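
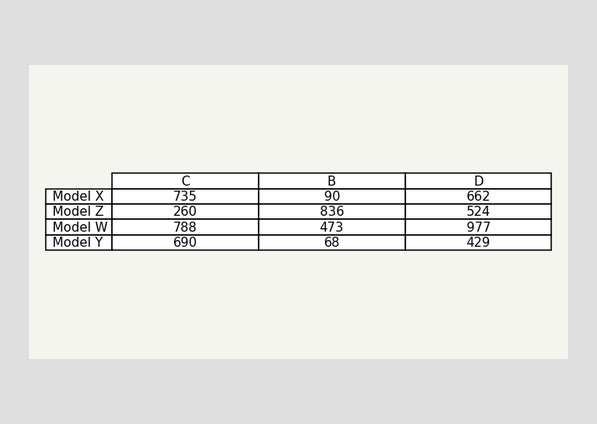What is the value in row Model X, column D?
662

The (Model X, D) cell reads 662.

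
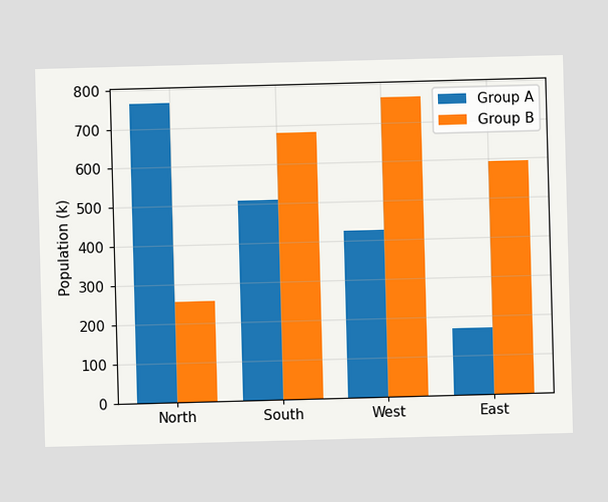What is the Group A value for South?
510k

The Group A bar at South reaches 510k on the y-axis.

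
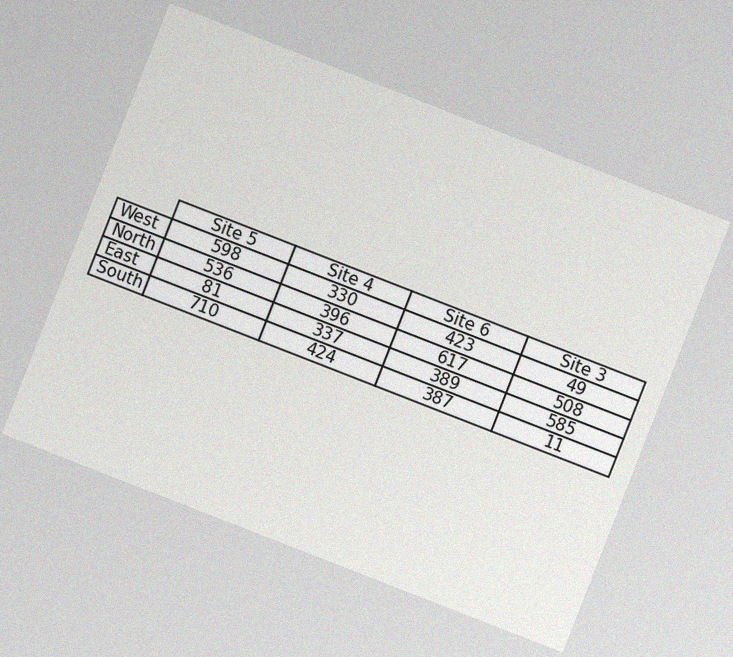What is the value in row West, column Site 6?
The chart is tilted about 21° clockwise, with some photo noise. The (West, Site 6) cell reads 423.

423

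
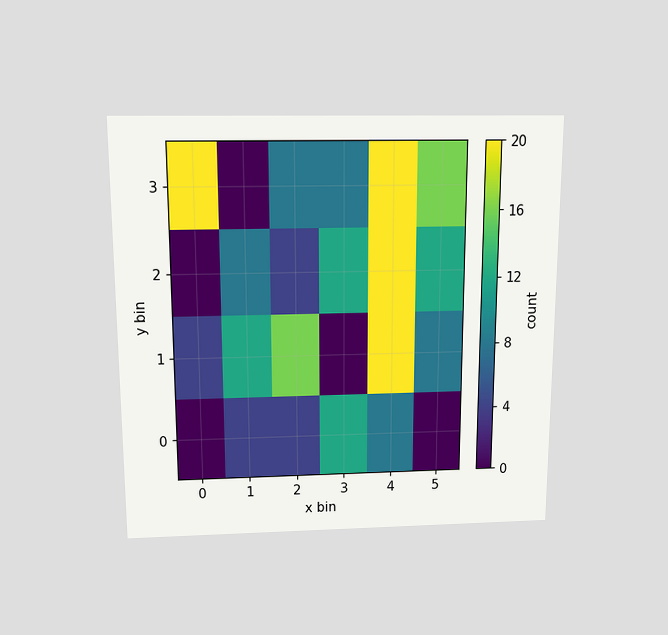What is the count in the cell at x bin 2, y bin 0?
The chart is viewed slightly from above. Matching the cell (2, 0) against the colorbar gives 4.

4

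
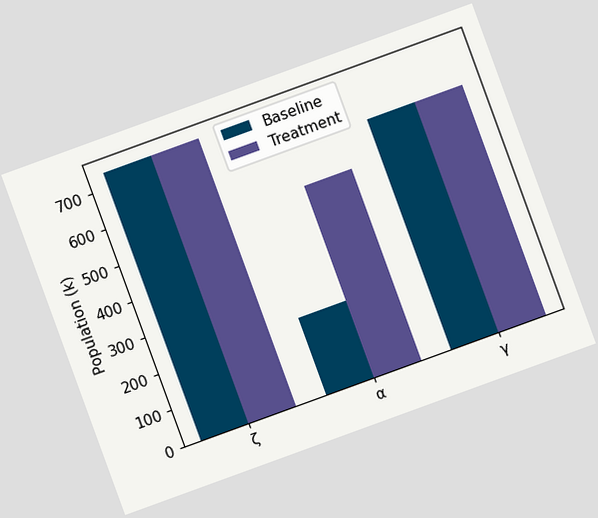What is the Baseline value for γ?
636k

The chart is tilted about 20° counter-clockwise. The Baseline bar at γ reaches 636k on the y-axis.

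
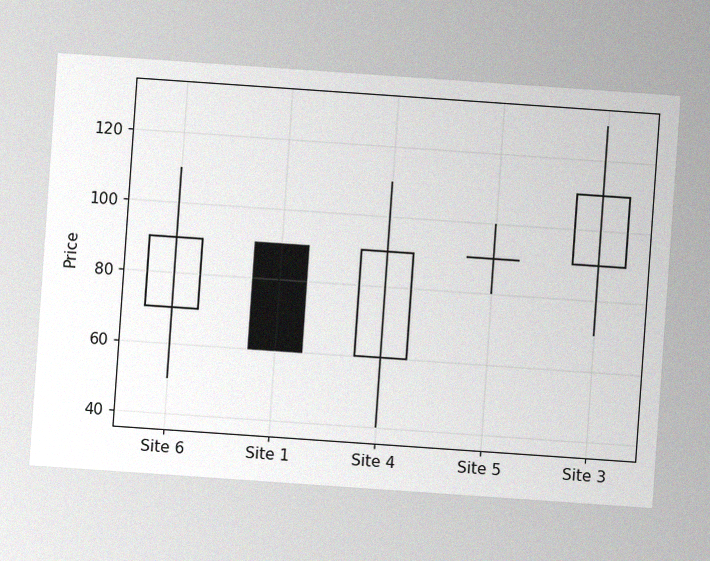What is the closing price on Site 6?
The chart is tilted about 4° clockwise, with some photo noise. The Site 6 candle closes at 90.

90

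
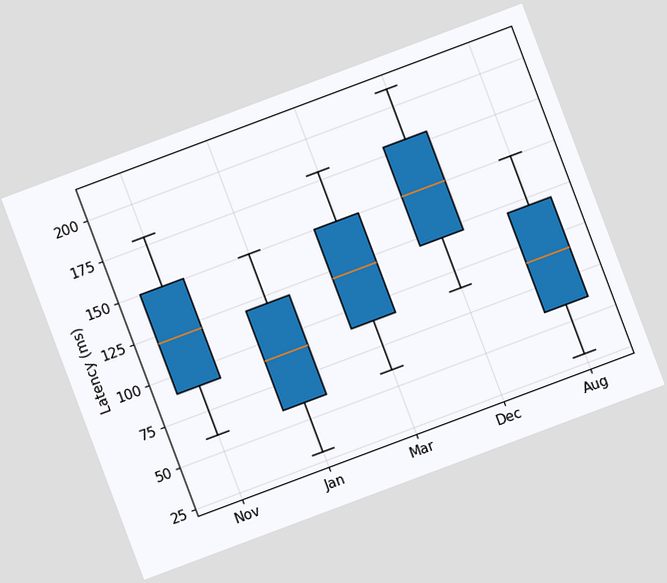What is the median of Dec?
150ms

The chart is tilted about 21° counter-clockwise. The median line in the Dec box sits at 150ms.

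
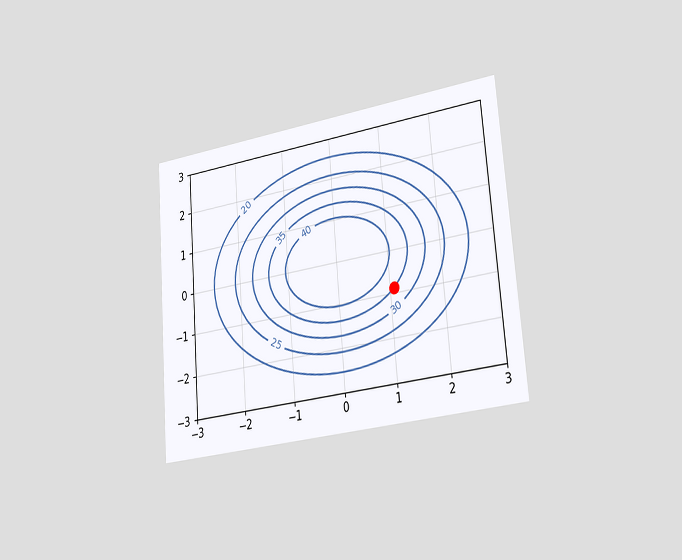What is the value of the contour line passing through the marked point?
35

The chart is tilted about 5° counter-clockwise and viewed slightly from the right. The marked point sits on the contour labelled 35.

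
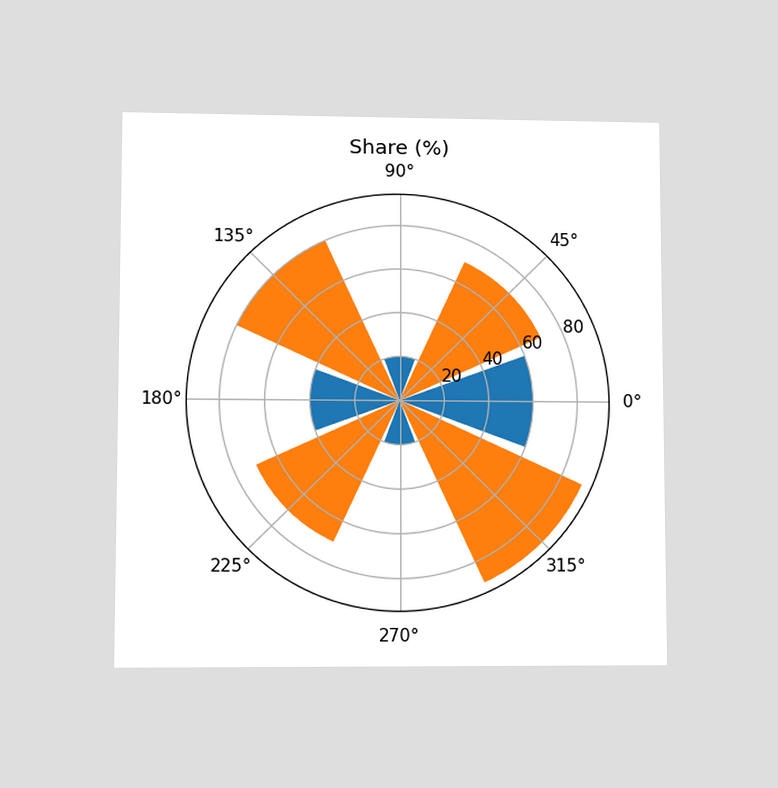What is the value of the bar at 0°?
The chart is viewed at a slight angle. The bar at 0° reaches 60% on the radial axis.

60%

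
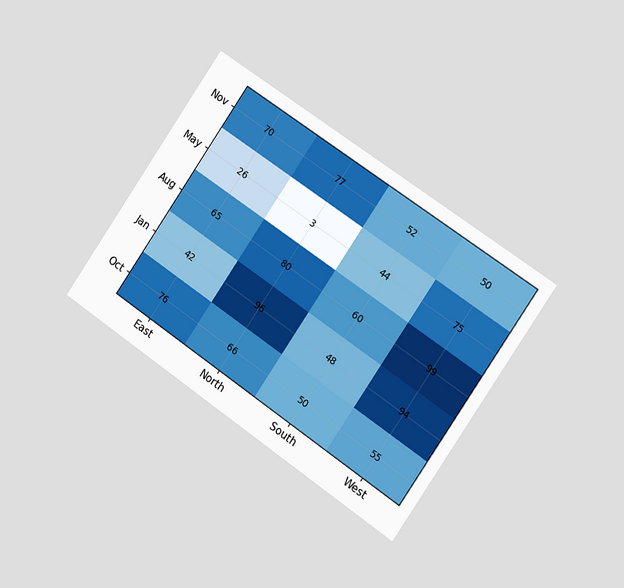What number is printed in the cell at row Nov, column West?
50

The chart is tilted about 35° clockwise and viewed slightly from the right. The (Nov, West) cell reads 50.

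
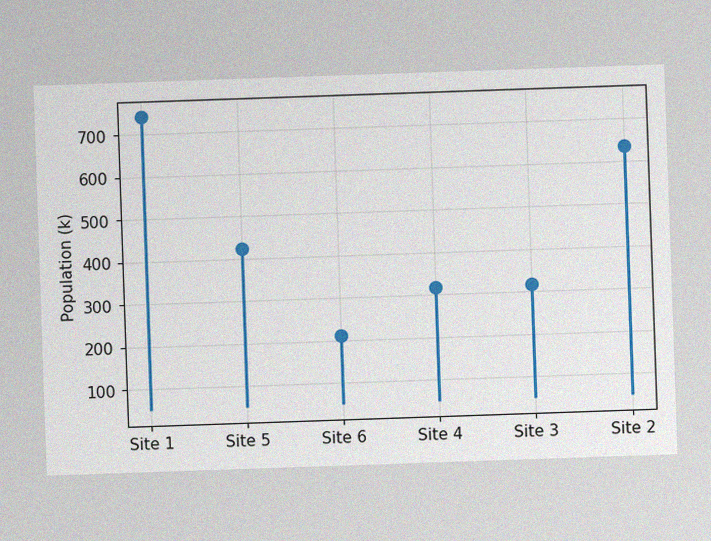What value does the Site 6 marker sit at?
212k

The image has some photo noise and uneven lighting. The Site 6 marker sits at 212k.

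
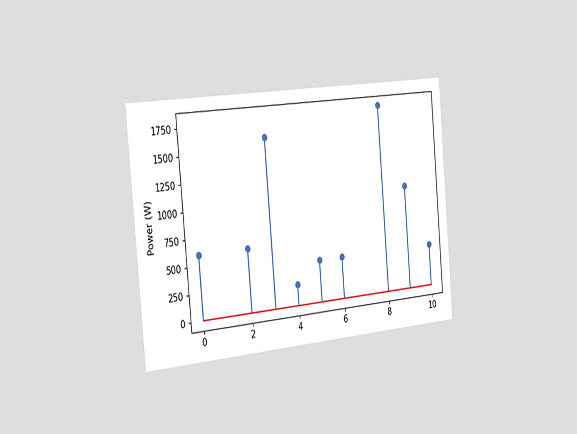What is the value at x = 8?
The chart is tilted about 5° counter-clockwise and viewed slightly from the left. The stem at x=8 reaches 1800W.

1800W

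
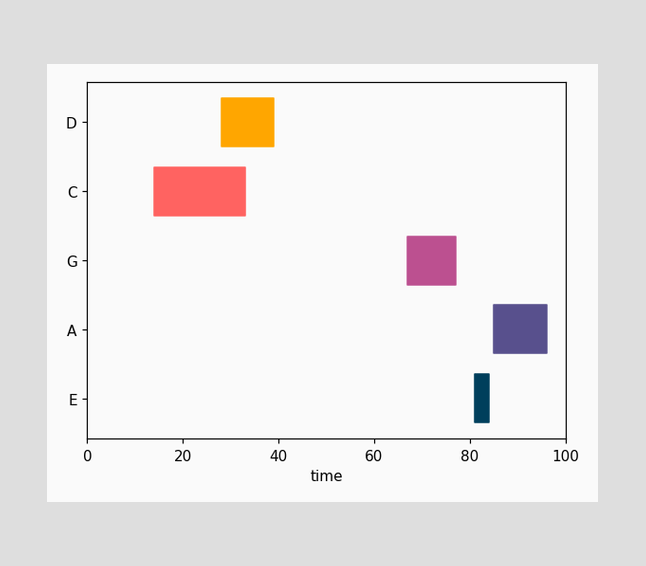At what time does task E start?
81

The E bar begins at t=81.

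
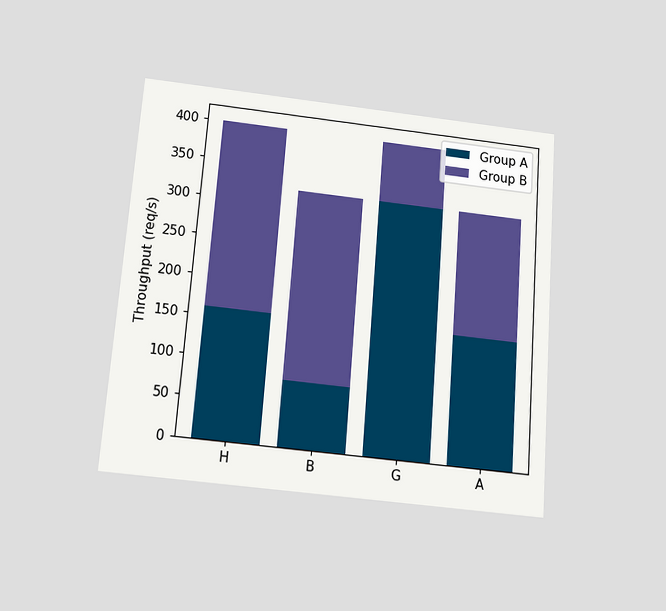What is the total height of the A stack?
The chart is tilted about 4° clockwise and viewed slightly from below. The A stack's top reaches 320req/s on the y-axis.

320req/s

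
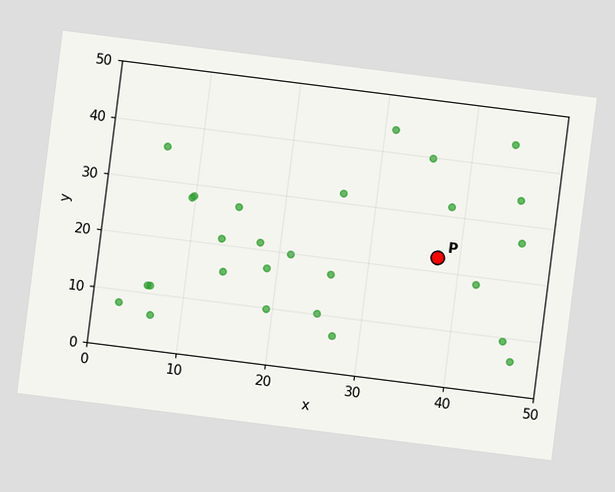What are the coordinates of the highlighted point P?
(37.5, 22.5)

The chart is tilted about 7° clockwise. Following the gridlines from P to each axis, P sits at (37.5, 22.5).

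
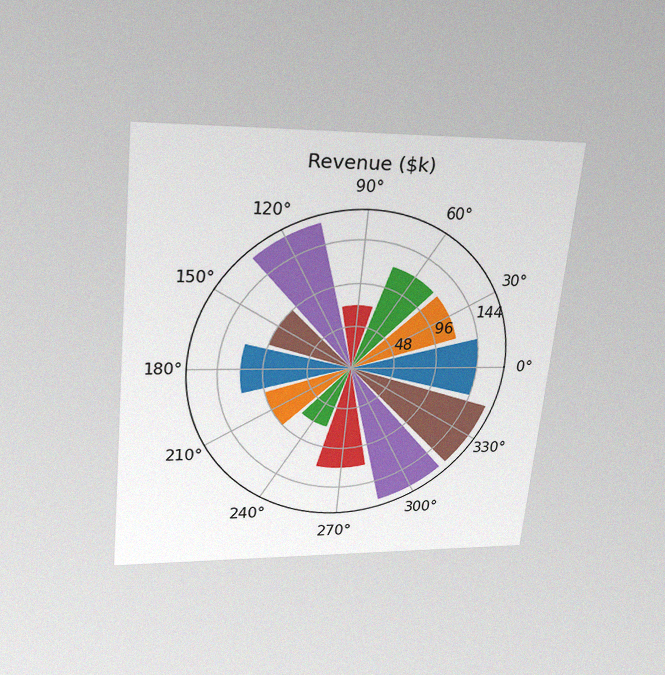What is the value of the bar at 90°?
$72k

The chart is tilted about 6° clockwise and viewed slightly from above, with some photo noise. The bar at 90° reaches $72k on the radial axis.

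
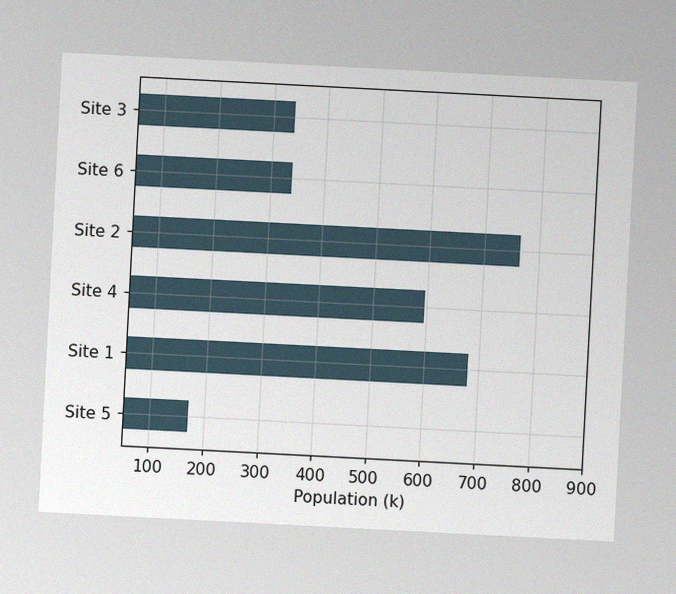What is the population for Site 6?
The chart is tilted about 3° clockwise, with some photo noise. Reading along the chart's x-axis, the Site 6 bar reaches 340k.

340k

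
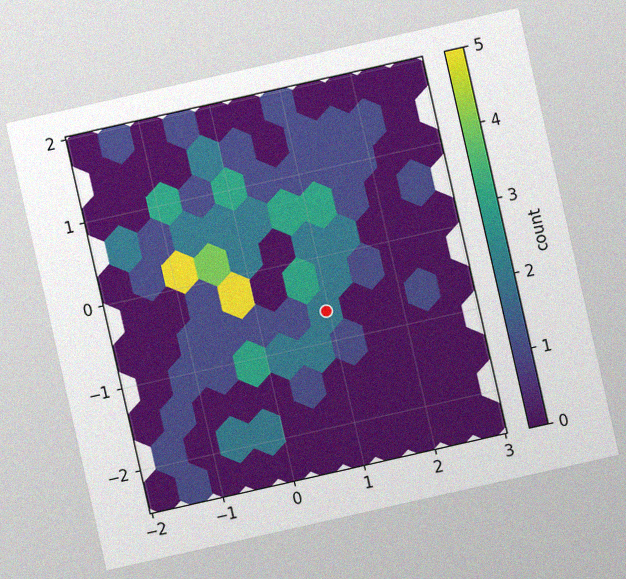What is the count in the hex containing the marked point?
The chart is tilted about 13° counter-clockwise, with some photo noise. The marked hex reads 2 on the colorbar.

2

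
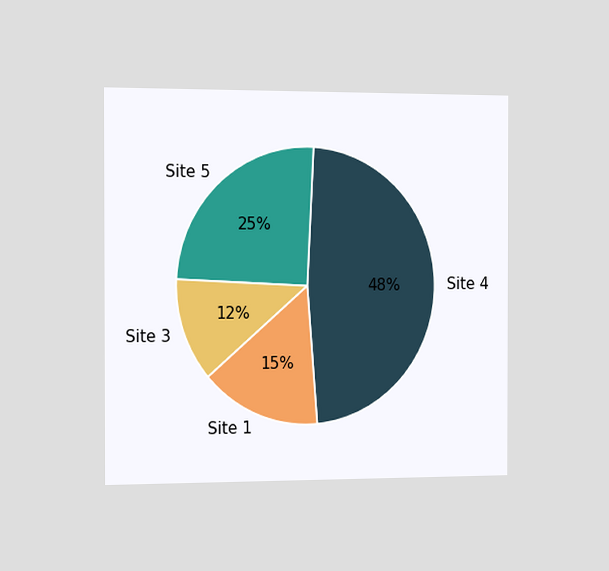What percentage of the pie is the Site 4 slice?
48%

The chart is viewed slightly from the left. The Site 4 slice takes up 48% of the pie.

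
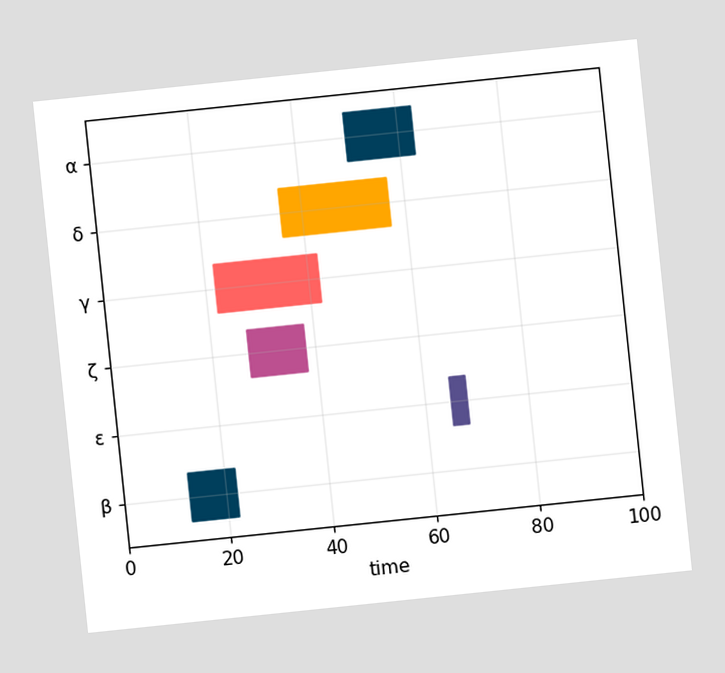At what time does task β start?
13

The chart is tilted about 6° counter-clockwise. The β bar begins at t=13.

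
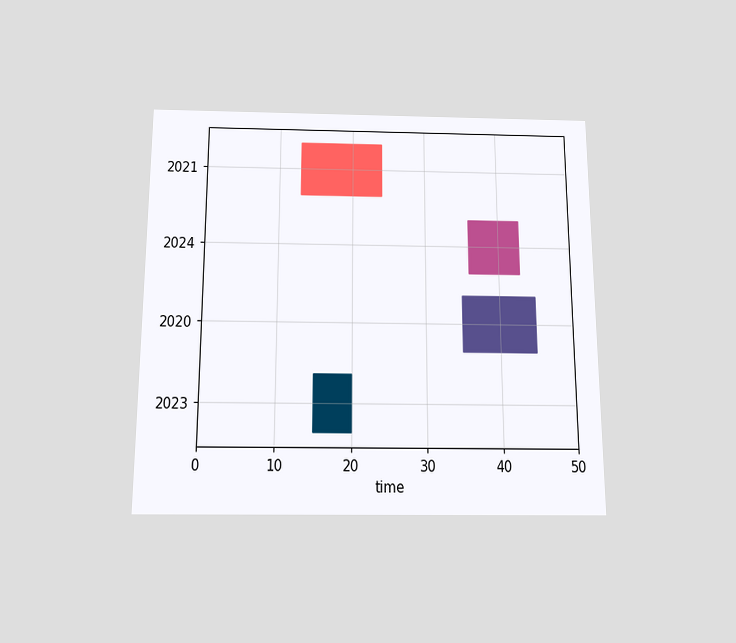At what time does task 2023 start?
The chart is viewed slightly from below. The 2023 bar begins at t=15.

15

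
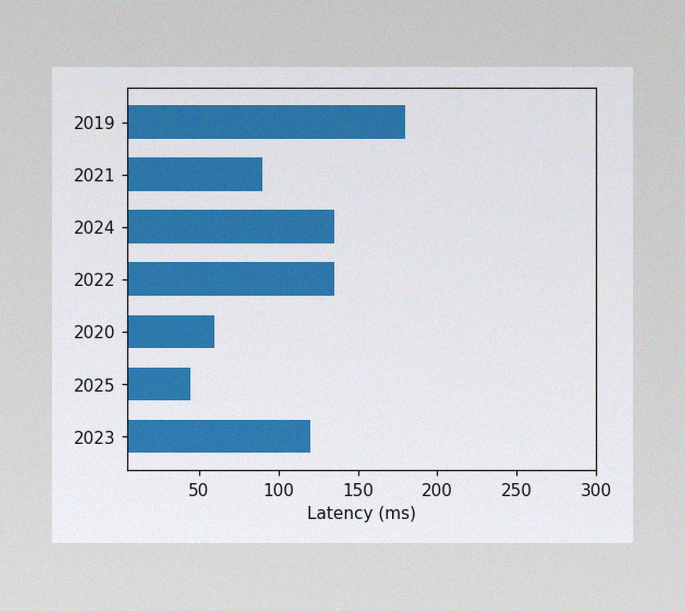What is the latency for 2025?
The image has some photo noise and uneven lighting. Reading along the chart's x-axis, the 2025 bar reaches 45ms.

45ms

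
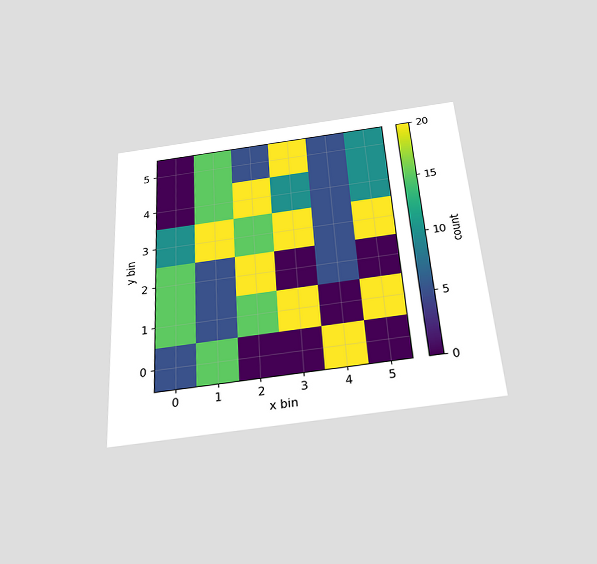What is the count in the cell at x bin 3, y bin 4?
The chart is tilted about 4° counter-clockwise and viewed slightly from below. Matching the cell (3, 4) against the colorbar gives 10.

10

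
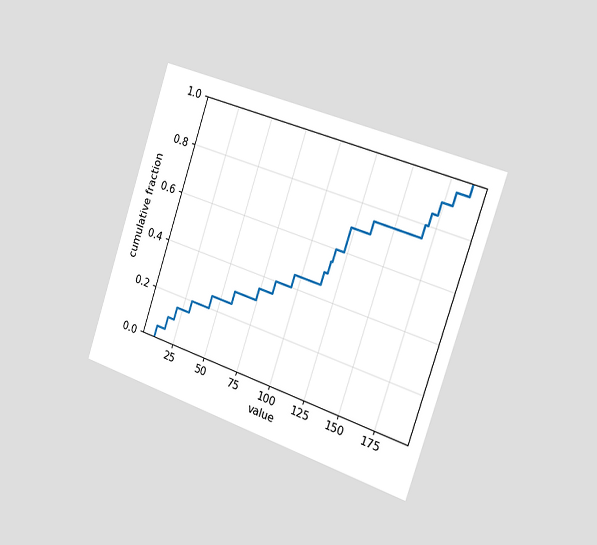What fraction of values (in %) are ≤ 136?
The chart is tilted about 18° clockwise and viewed slightly from the right. At x=136 the ECDF step is at 75%.

75%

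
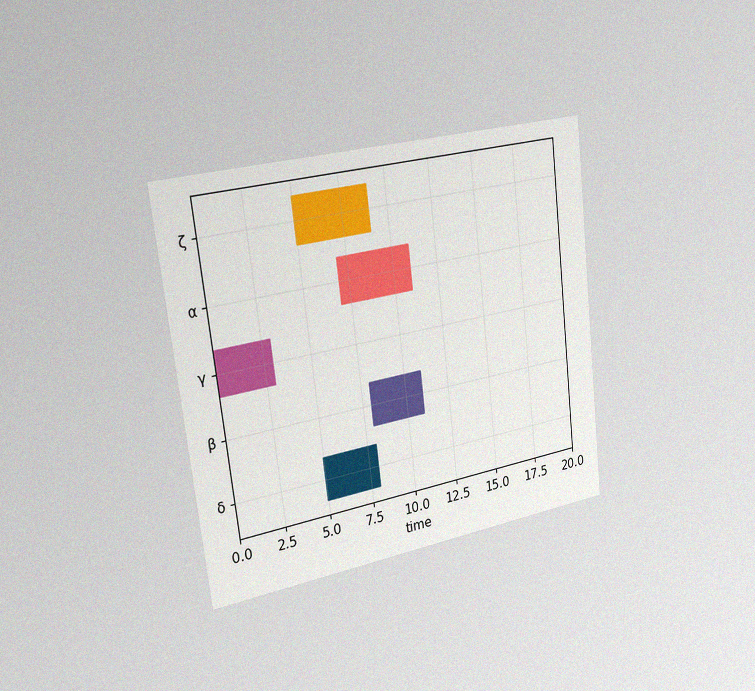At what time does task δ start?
The chart is tilted about 7° counter-clockwise and viewed slightly from the left, with some photo noise. The δ bar begins at t=5.

5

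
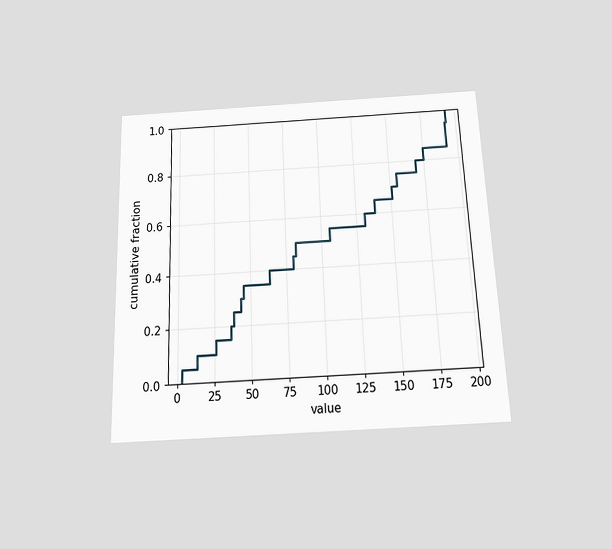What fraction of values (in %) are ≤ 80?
The chart is tilted about 2° counter-clockwise and viewed slightly from below. At x=80 the ECDF step is at 45%.

45%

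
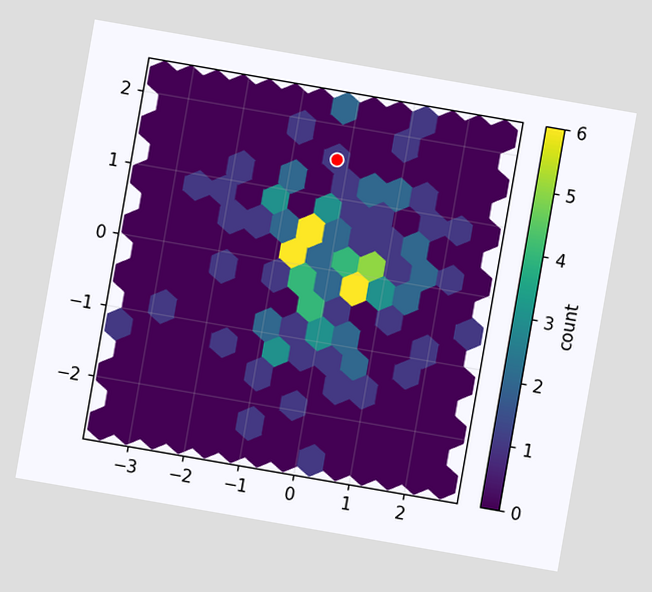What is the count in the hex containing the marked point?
1

The chart is tilted about 10° clockwise. The marked hex reads 1 on the colorbar.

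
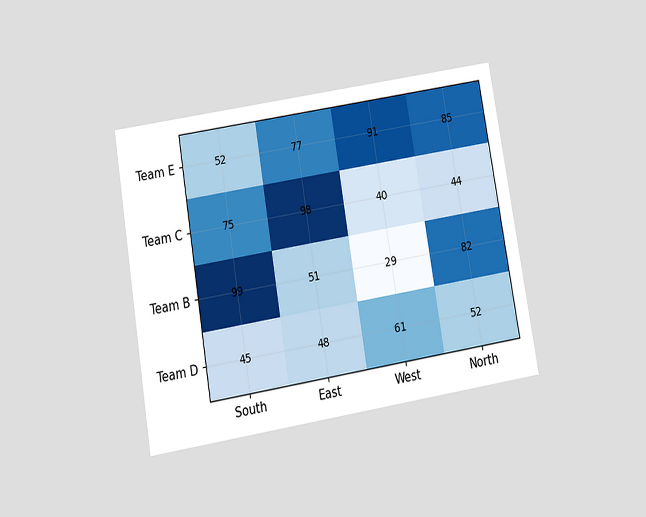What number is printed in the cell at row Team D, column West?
The chart is tilted about 10° counter-clockwise and viewed slightly from below. The (Team D, West) cell reads 61.

61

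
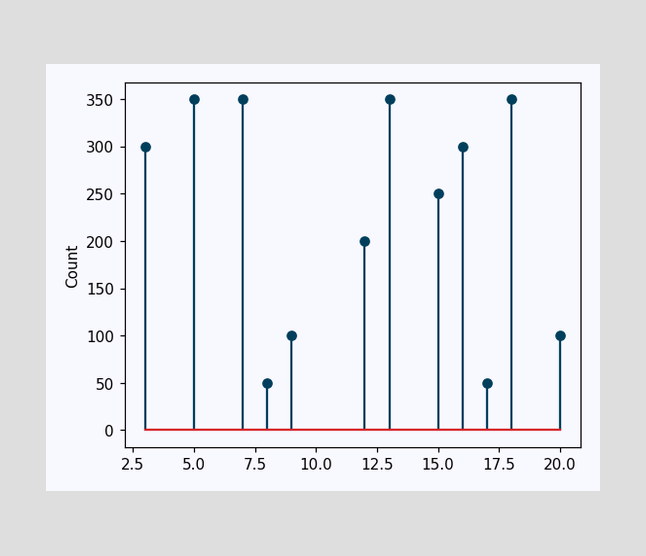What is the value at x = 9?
100

The stem at x=9 reaches 100.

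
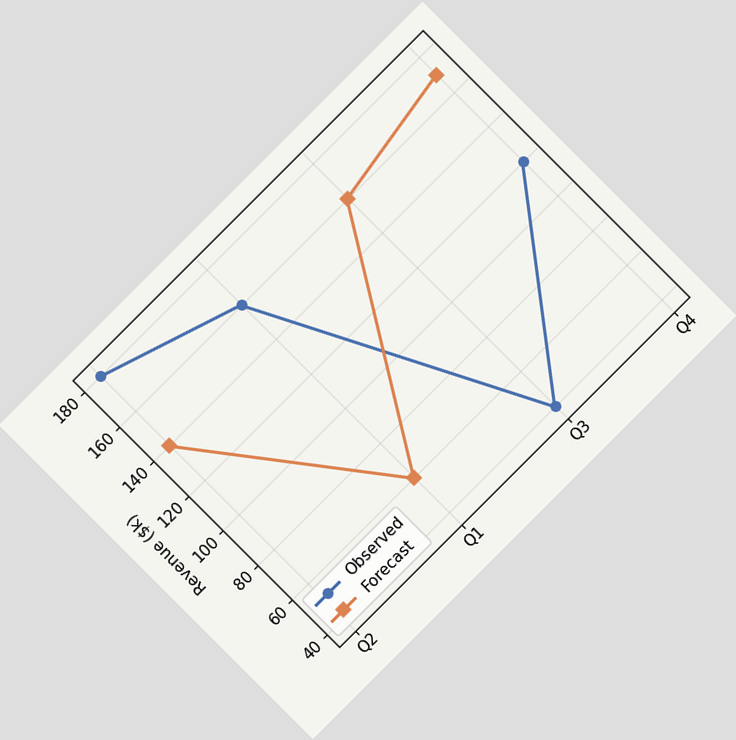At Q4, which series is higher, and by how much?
Forecast, by $50k

The chart is tilted about 45° counter-clockwise. At Q4, Forecast sits above the other line by $50k.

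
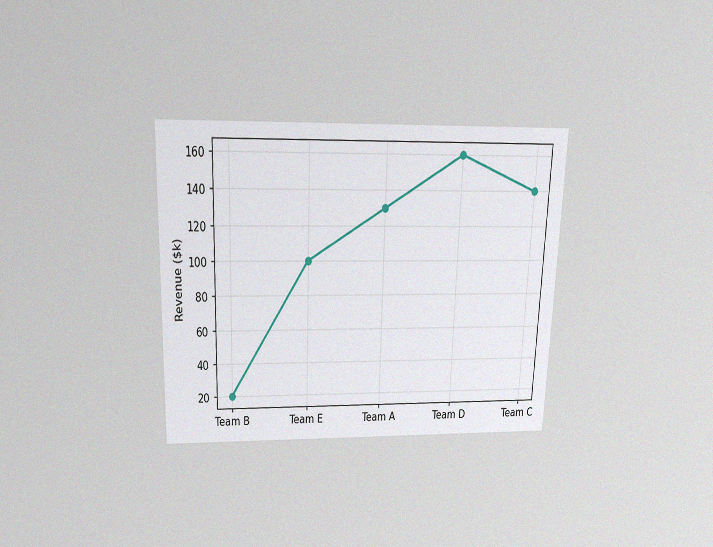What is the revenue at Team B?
The chart is tilted about 2° clockwise and viewed slightly from above, with some photo noise. At Team B, the line is at $20k.

$20k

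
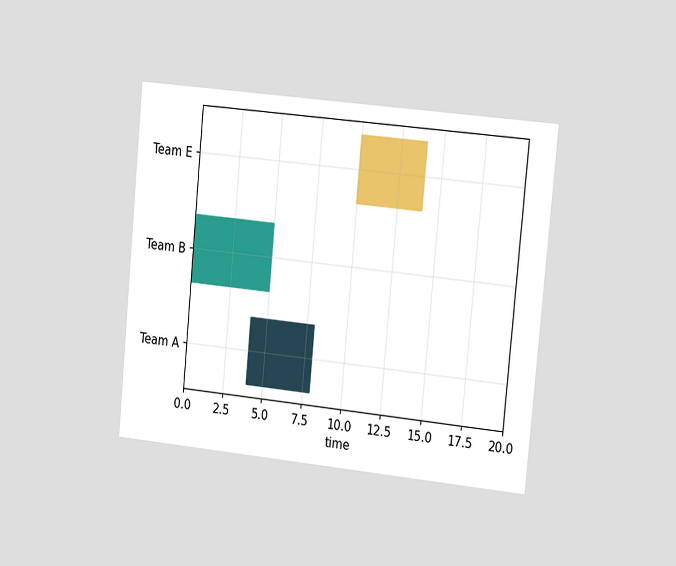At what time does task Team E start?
The chart is tilted about 5° clockwise and viewed slightly from the right. The Team E bar begins at t=10.

10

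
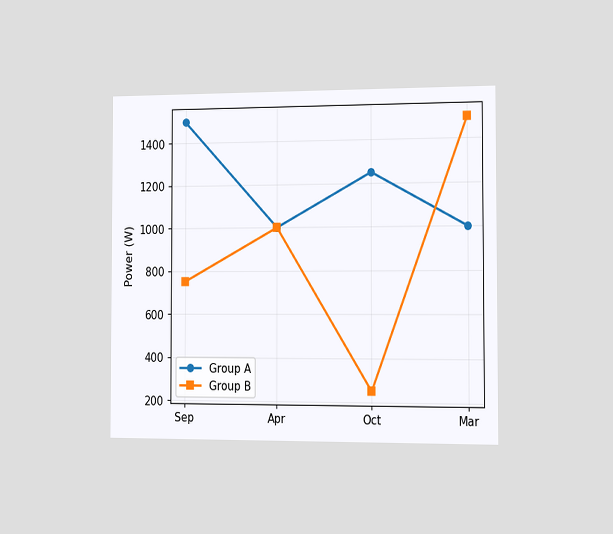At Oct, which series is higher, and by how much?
Group A, by 1000W

The chart is viewed slightly from the right. At Oct, Group A sits above the other line by 1000W.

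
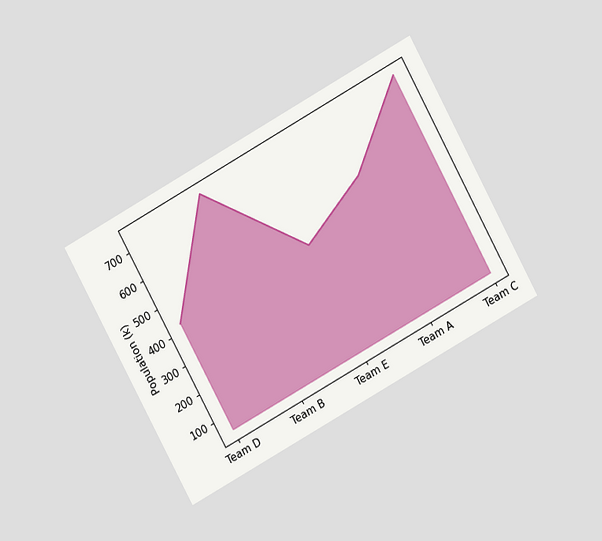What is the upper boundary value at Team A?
530k

The chart is tilted about 29° counter-clockwise and viewed at a slight angle. At Team A the upper boundary is at 530k.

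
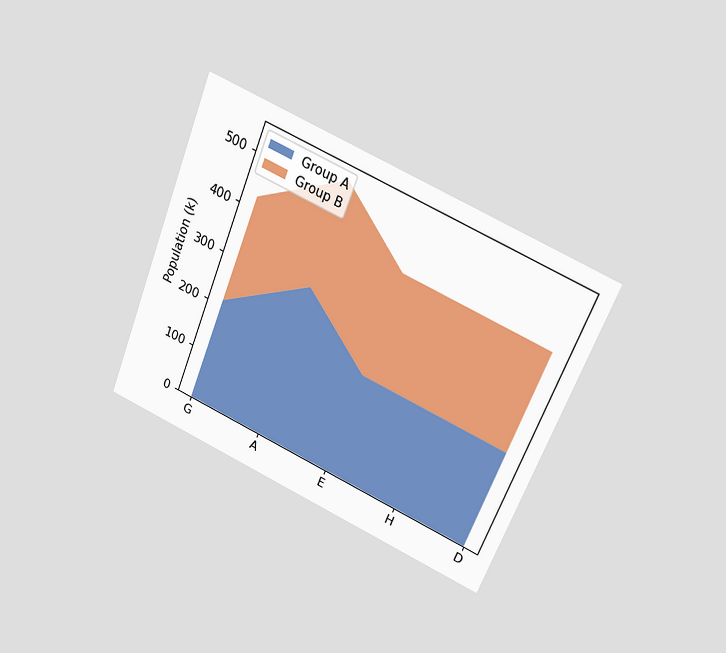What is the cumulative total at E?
The chart is tilted about 22° clockwise and viewed slightly from above. The stacked total at E reaches 424k.

424k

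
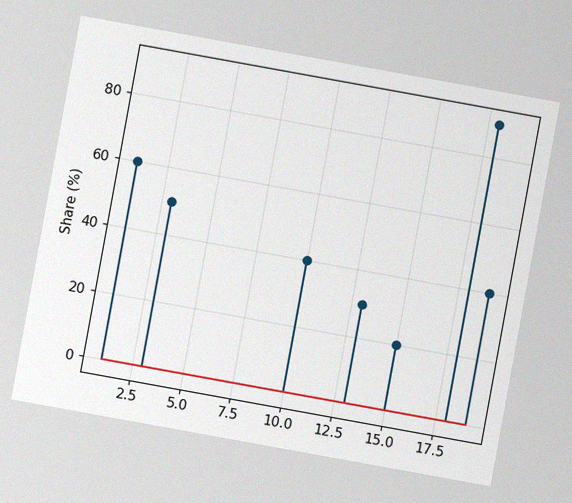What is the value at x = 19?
40%

The chart is tilted about 10° clockwise, with some photo noise. The stem at x=19 reaches 40%.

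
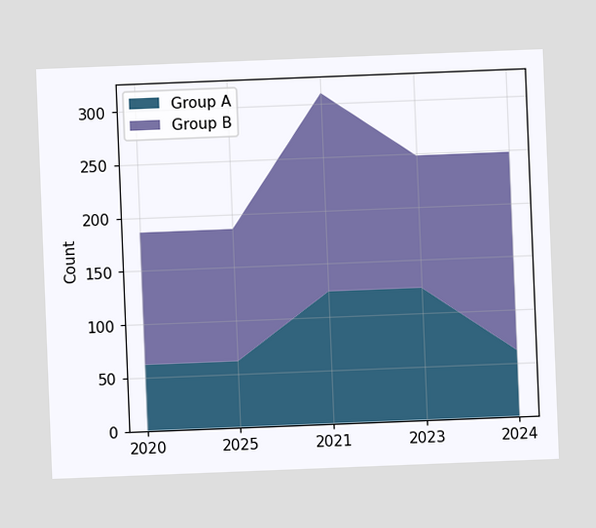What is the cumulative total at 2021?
310

The chart is tilted about 2° counter-clockwise. The stacked total at 2021 reaches 310.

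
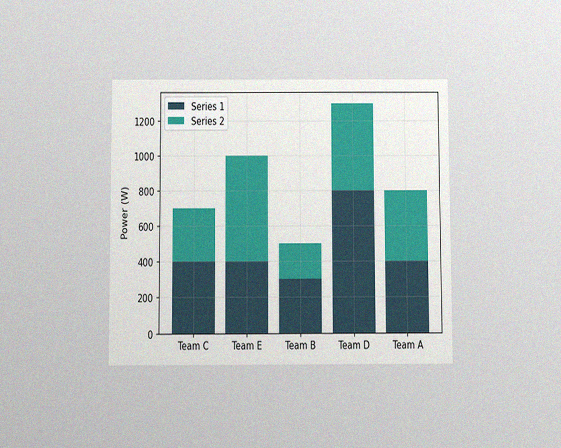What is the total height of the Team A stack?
The chart is viewed slightly from below, with some photo noise. The Team A stack's top reaches 800W on the y-axis.

800W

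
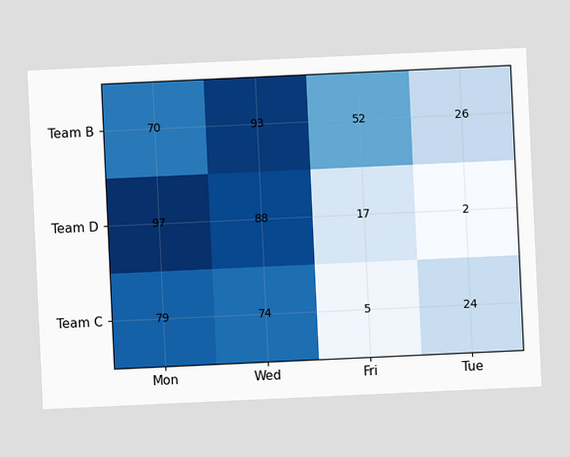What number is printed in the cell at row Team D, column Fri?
The chart is tilted about 3° counter-clockwise. The (Team D, Fri) cell reads 17.

17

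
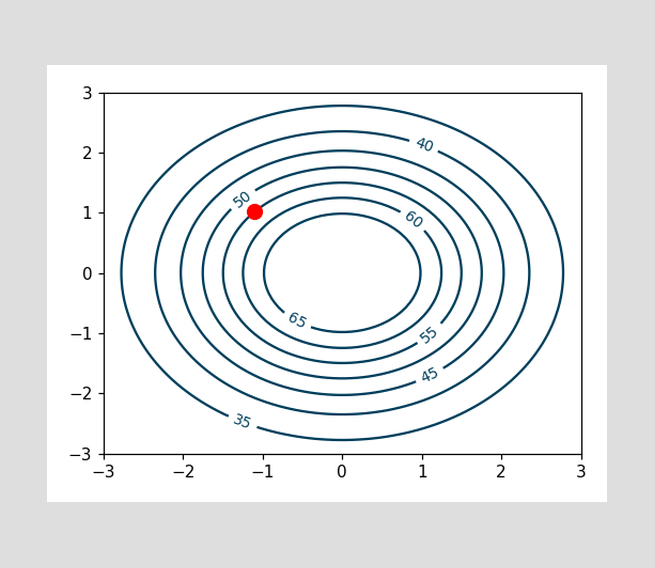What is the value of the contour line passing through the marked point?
The marked point sits on the contour labelled 55.

55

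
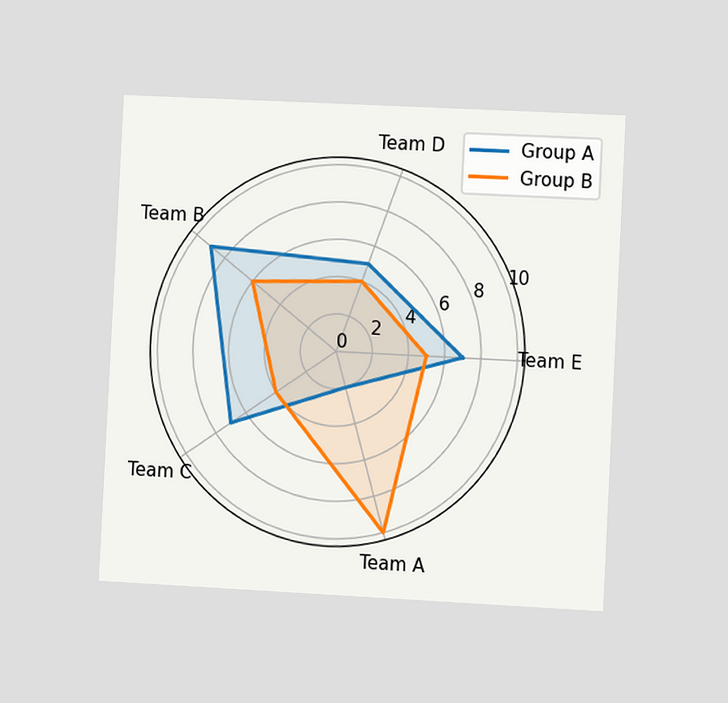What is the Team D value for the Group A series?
The chart is tilted about 3° clockwise and viewed slightly from the right. On the Team D axis, Group A reaches 5.

5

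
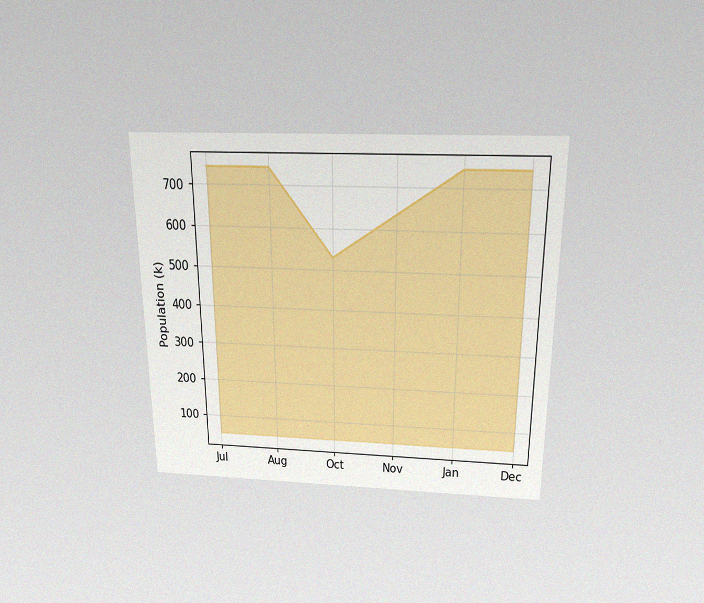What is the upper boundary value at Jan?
742k

The chart is viewed slightly from above, with some photo noise. At Jan the upper boundary is at 742k.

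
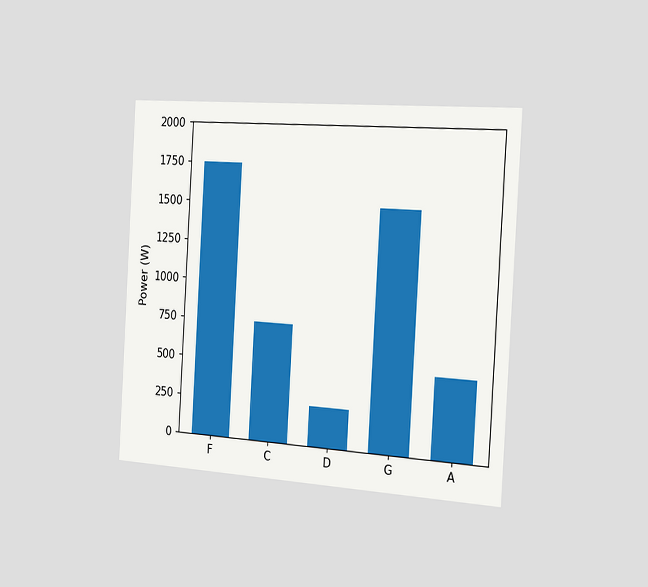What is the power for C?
The chart is tilted about 3° clockwise and viewed slightly from the right. Reading along the chart's y-axis, the C bar reaches 750W.

750W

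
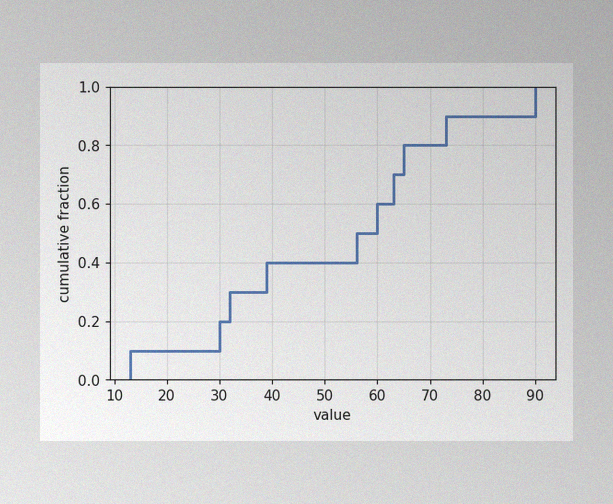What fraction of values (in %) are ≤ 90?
The image has some photo noise and uneven lighting. At x=90 the ECDF step is at 100%.

100%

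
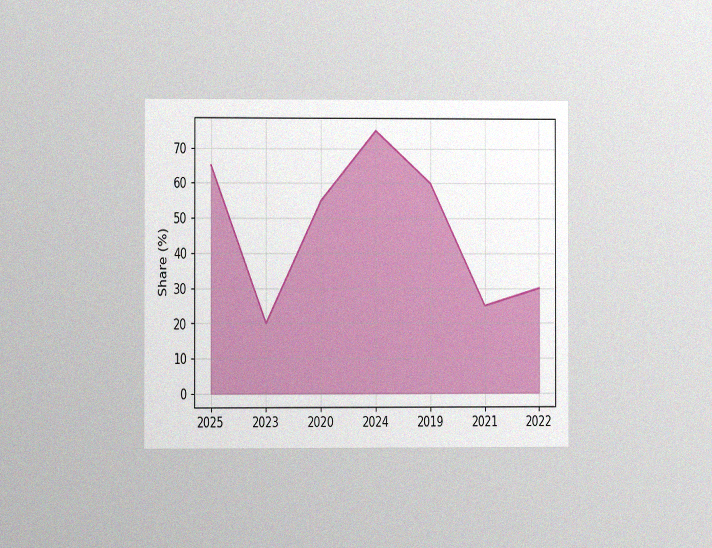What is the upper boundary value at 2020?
The chart is viewed at a slight angle, with some photo noise. At 2020 the upper boundary is at 55%.

55%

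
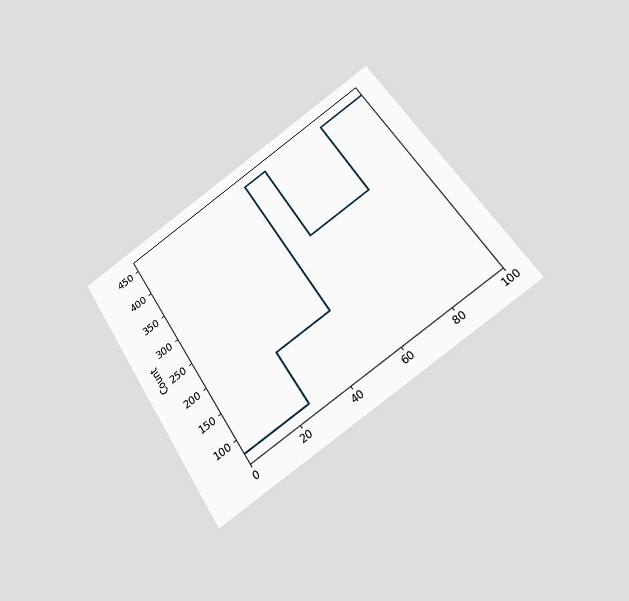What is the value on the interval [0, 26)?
75

The chart is tilted about 33° counter-clockwise and viewed slightly from below. On [0, 26) the step sits at 75.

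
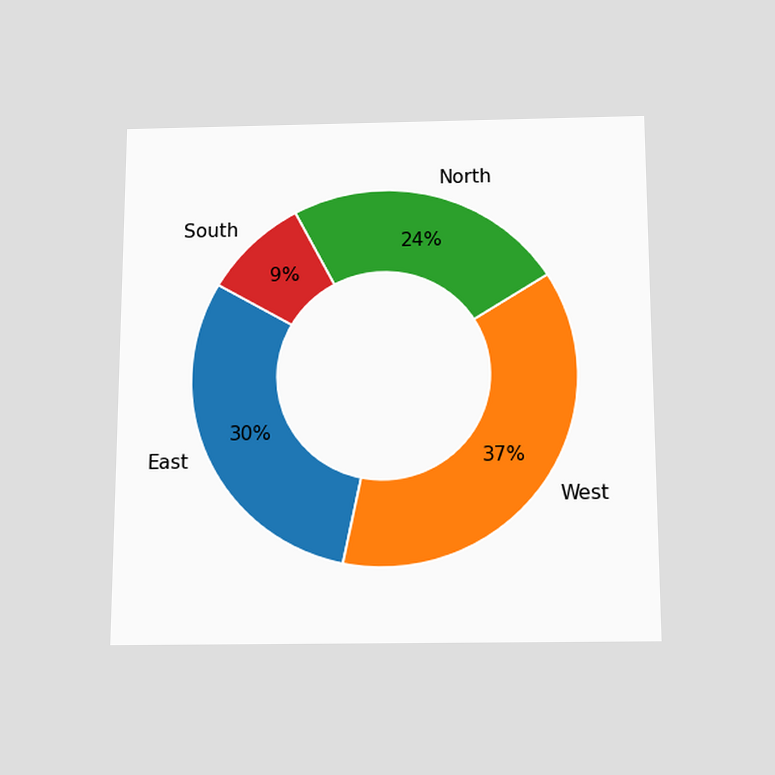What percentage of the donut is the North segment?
The chart is viewed slightly from below. The North segment takes up 24% of the ring.

24%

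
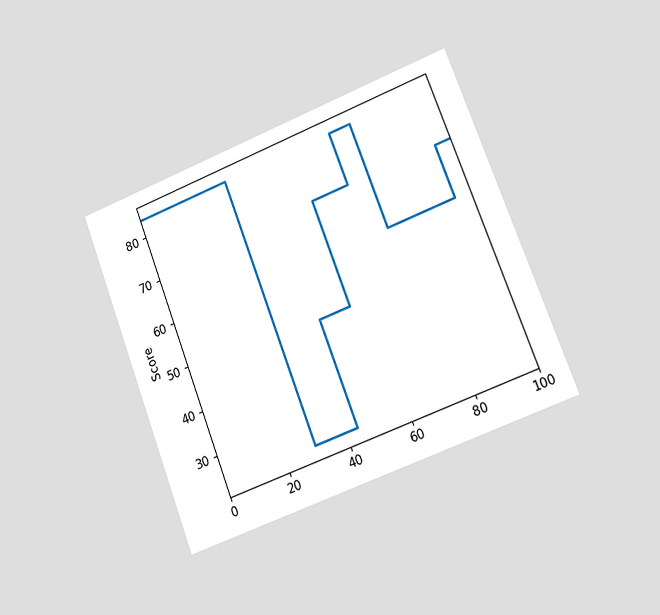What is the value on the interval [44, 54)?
The chart is tilted about 21° counter-clockwise and viewed slightly from the right. On [44, 54) the step sits at 48.

48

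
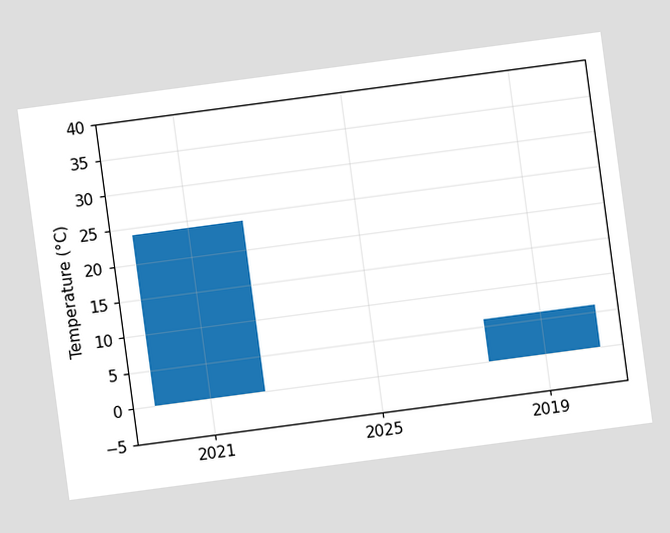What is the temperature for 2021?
The chart is tilted about 8° counter-clockwise. Reading along the chart's y-axis, the 2021 bar reaches 24°C.

24°C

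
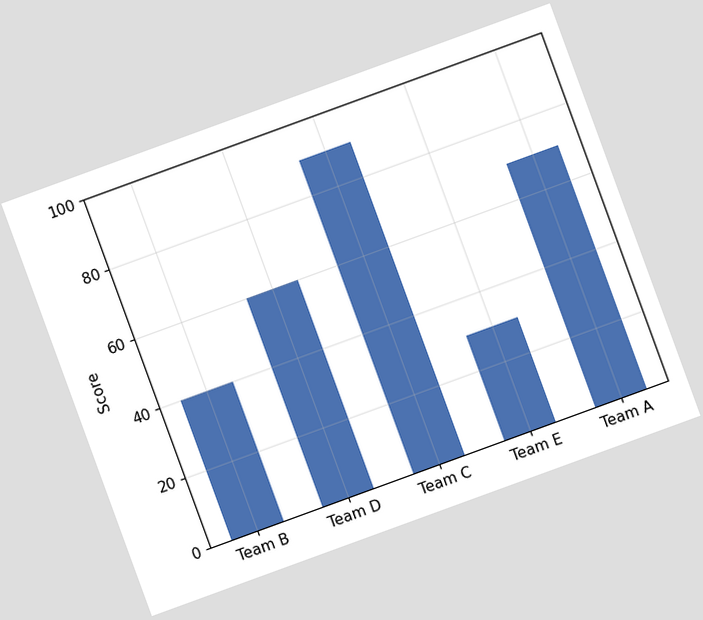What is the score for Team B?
The chart is tilted about 20° counter-clockwise. Reading along the chart's y-axis, the Team B bar reaches 40.

40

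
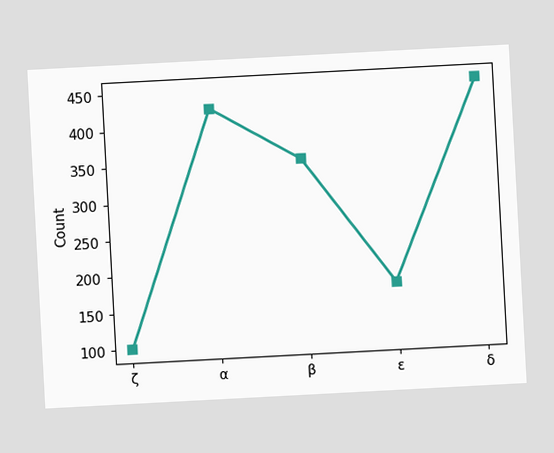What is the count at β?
350

The chart is tilted about 3° counter-clockwise. At β, the line is at 350.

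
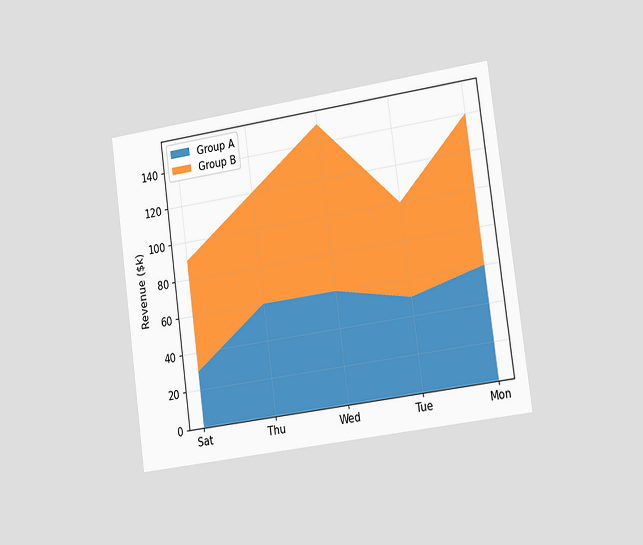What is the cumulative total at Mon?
The chart is tilted about 8° counter-clockwise and viewed slightly from the right. The stacked total at Mon reaches $140k.

$140k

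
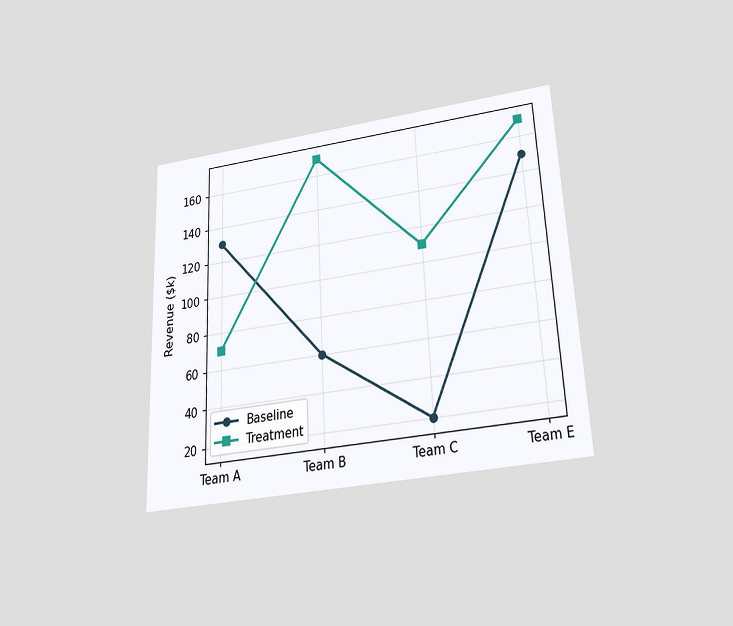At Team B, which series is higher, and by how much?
Treatment, by $110k

The chart is tilted about 3° counter-clockwise and viewed slightly from below. At Team B, Treatment sits above the other line by $110k.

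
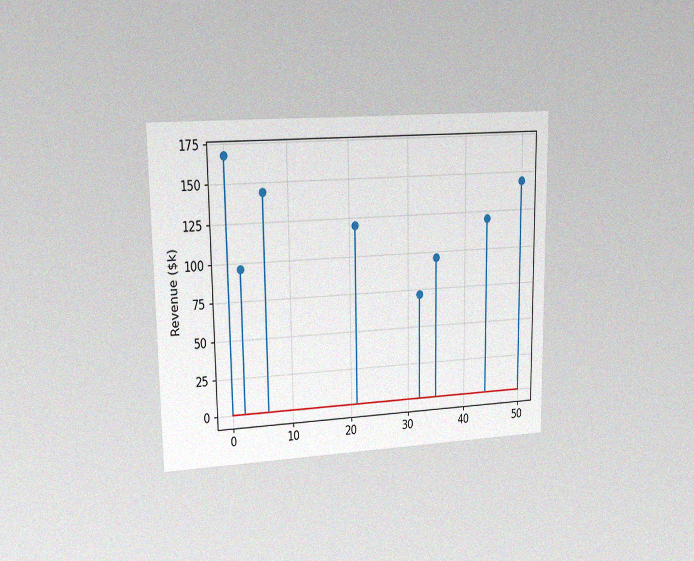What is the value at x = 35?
The chart is viewed at a slight angle, with some photo noise. The stem at x=35 reaches $96k.

$96k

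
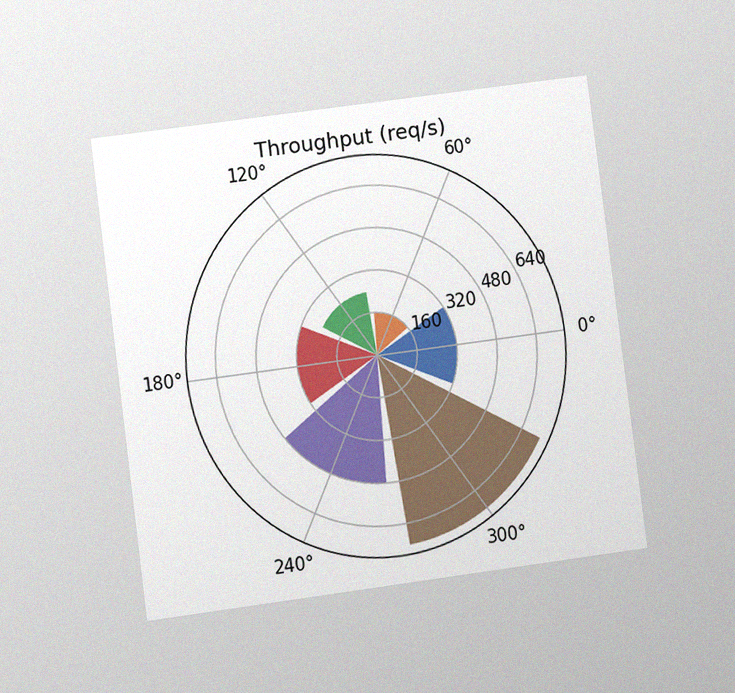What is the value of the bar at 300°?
The chart is tilted about 7° counter-clockwise and viewed at a slight angle, with some photo noise. The bar at 300° reaches 720req/s on the radial axis.

720req/s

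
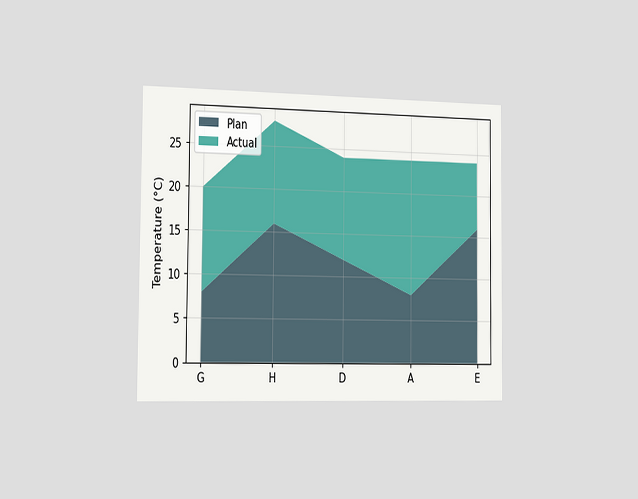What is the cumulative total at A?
The chart is viewed slightly from the left. The stacked total at A reaches 24°C.

24°C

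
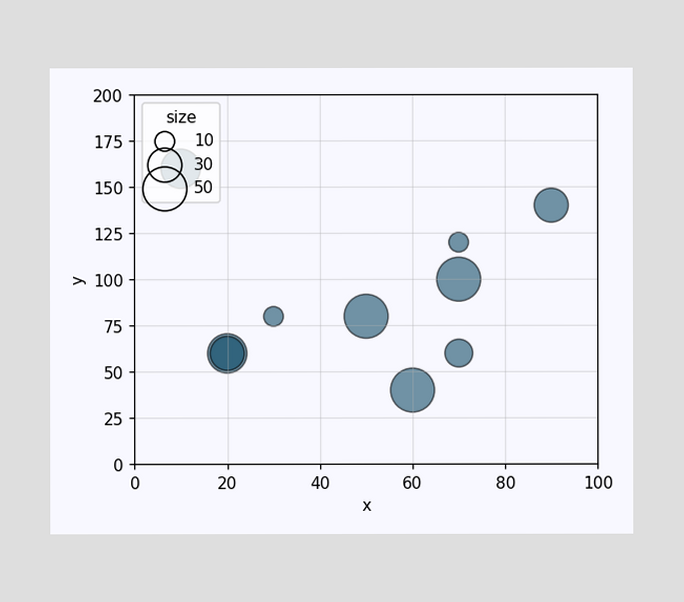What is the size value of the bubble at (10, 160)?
Matching the bubble at (10, 160) against the size legend gives 40.

40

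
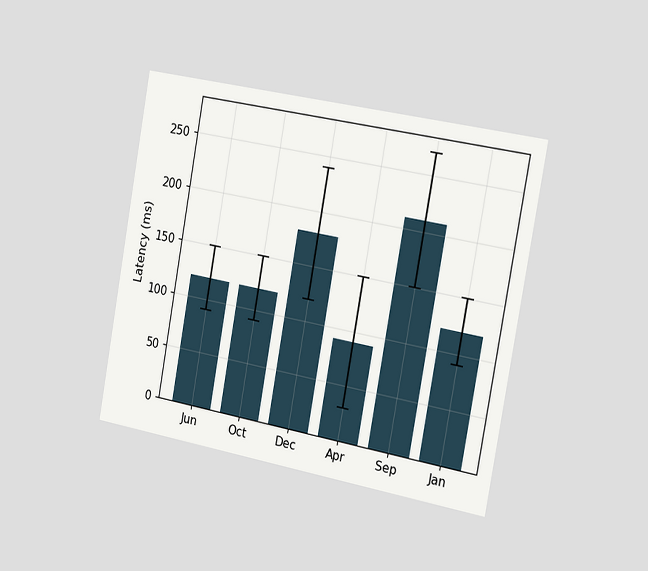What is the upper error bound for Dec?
240ms

The chart is tilted about 10° clockwise and viewed slightly from the right. The Dec bar's upper whisker reaches 240ms.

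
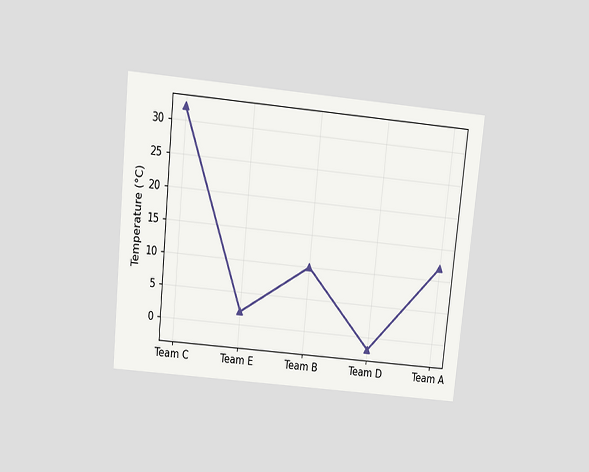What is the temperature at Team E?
The chart is tilted about 6° clockwise and viewed slightly from above. At Team E, the line is at 2°C.

2°C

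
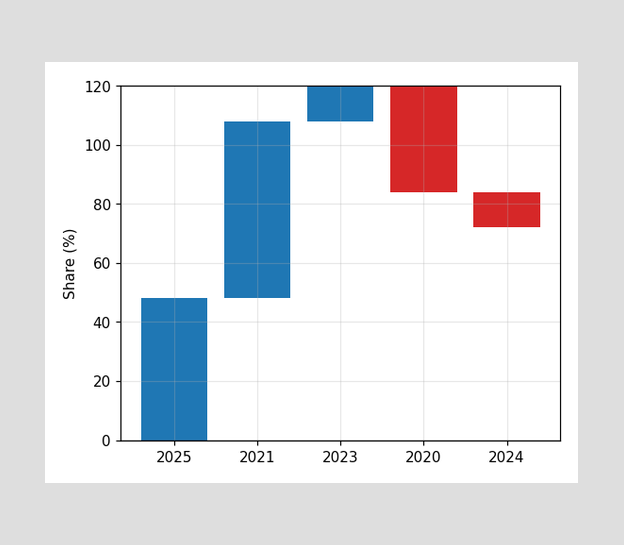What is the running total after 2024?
After 2024 the running total reaches 72%.

72%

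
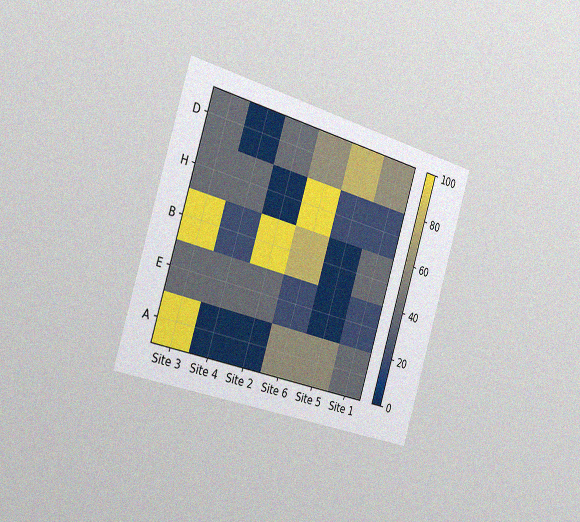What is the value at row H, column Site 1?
20

The chart is tilted about 17° clockwise and viewed slightly from the left, with some photo noise. Matching cell (H, Site 1) against the colorbar gives 20.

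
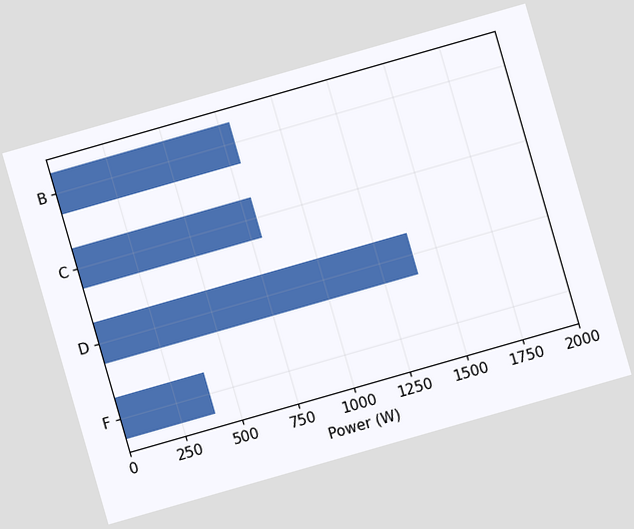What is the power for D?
The chart is tilted about 16° counter-clockwise. Reading along the chart's x-axis, the D bar reaches 1400W.

1400W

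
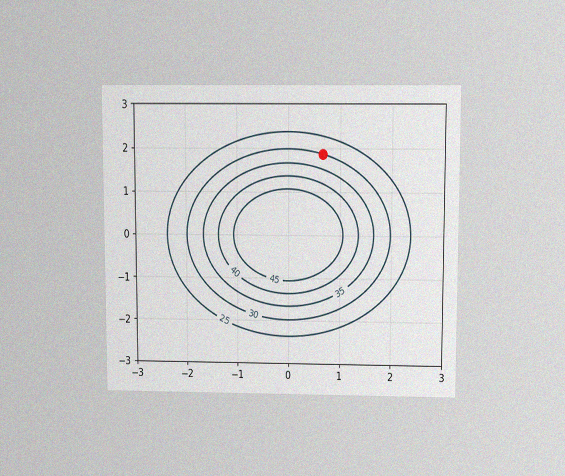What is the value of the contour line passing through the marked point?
The chart is viewed slightly from above, with some photo noise. The marked point sits on the contour labelled 30.

30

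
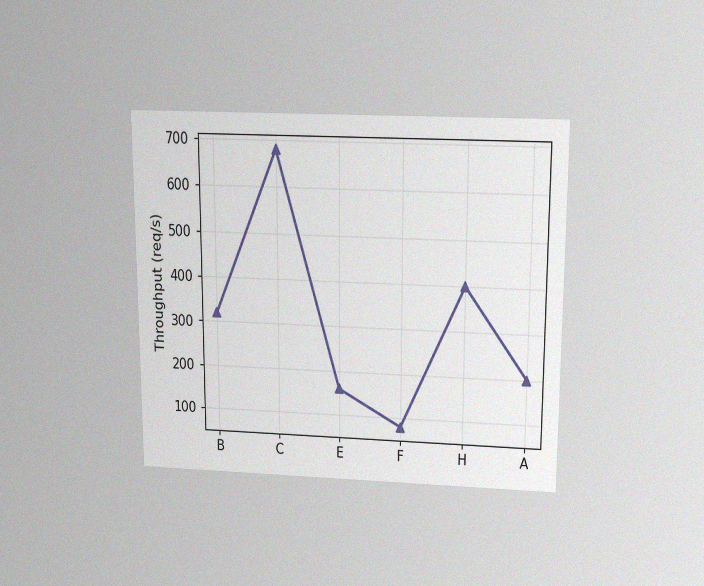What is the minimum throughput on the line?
80req/s

The chart is viewed slightly from above, with some photo noise. The lowest point is at F, and reading across to the y-axis gives 80req/s.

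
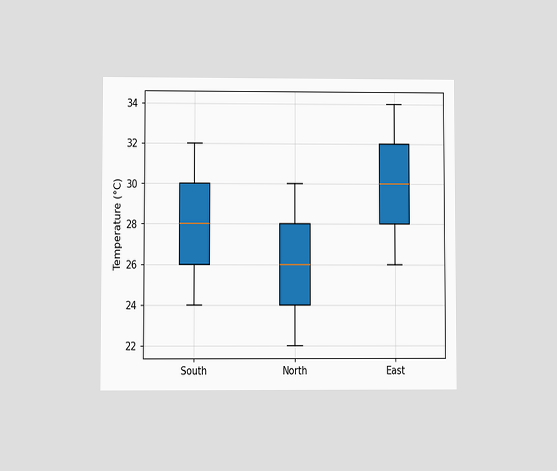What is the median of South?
28°C

The chart is viewed at a slight angle. The median line in the South box sits at 28°C.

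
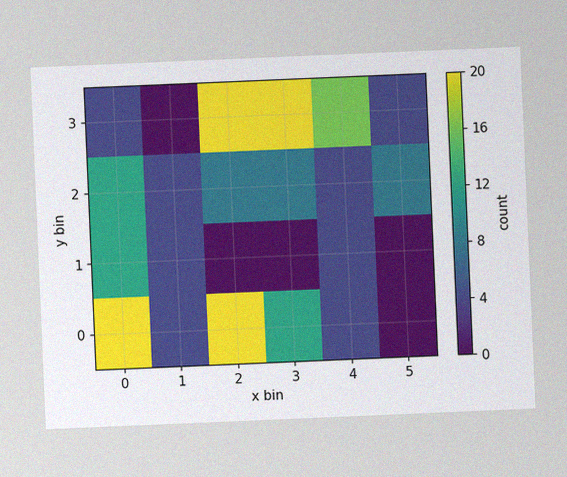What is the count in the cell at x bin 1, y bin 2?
The chart is tilted about 2° counter-clockwise, with some photo noise. Matching the cell (1, 2) against the colorbar gives 4.

4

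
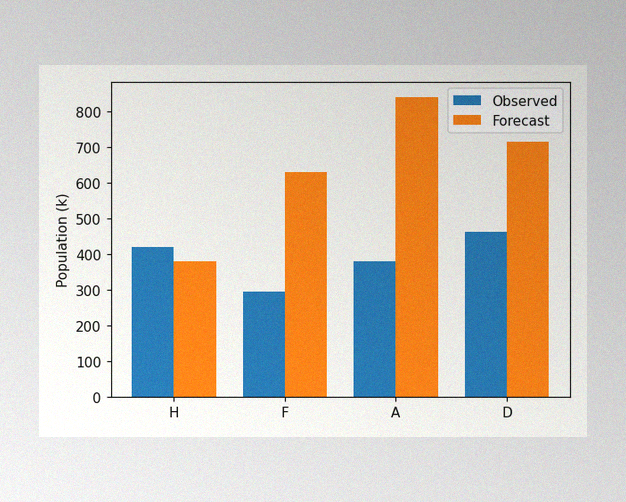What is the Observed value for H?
The image has some photo noise and uneven lighting. The Observed bar at H reaches 420k on the y-axis.

420k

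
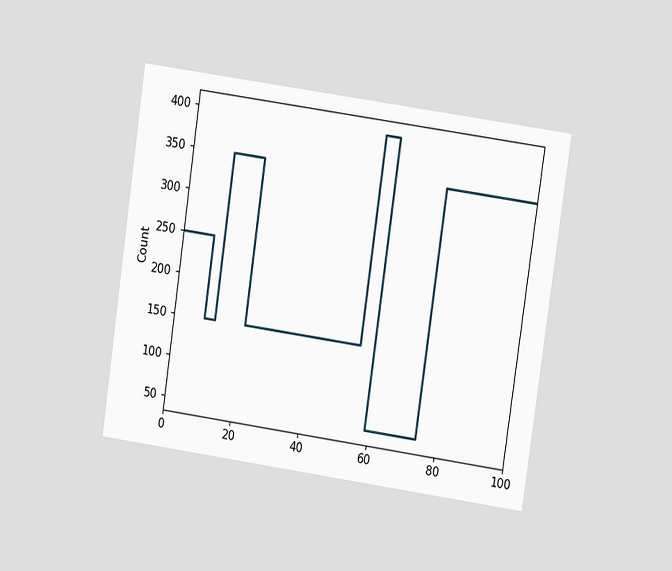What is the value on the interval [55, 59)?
400

The chart is tilted about 8° clockwise and viewed at a slight angle. On [55, 59) the step sits at 400.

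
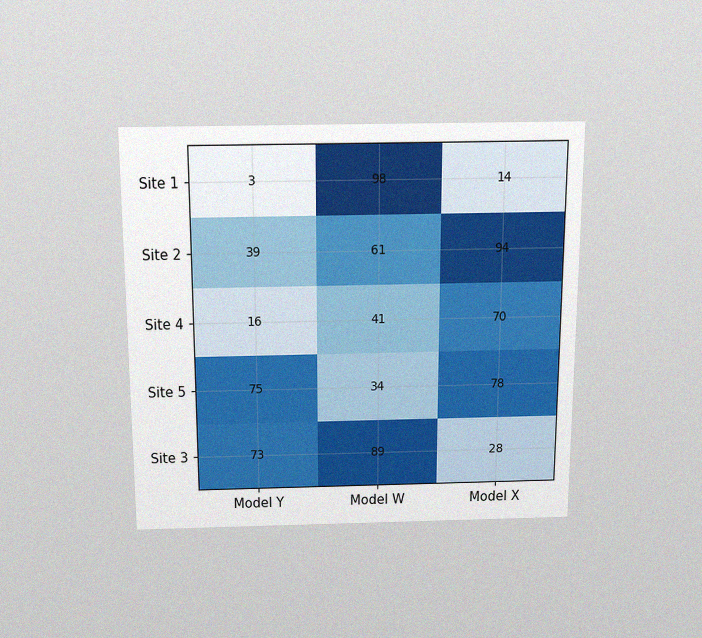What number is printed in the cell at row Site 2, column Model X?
94

The chart is viewed slightly from above, with some photo noise. The (Site 2, Model X) cell reads 94.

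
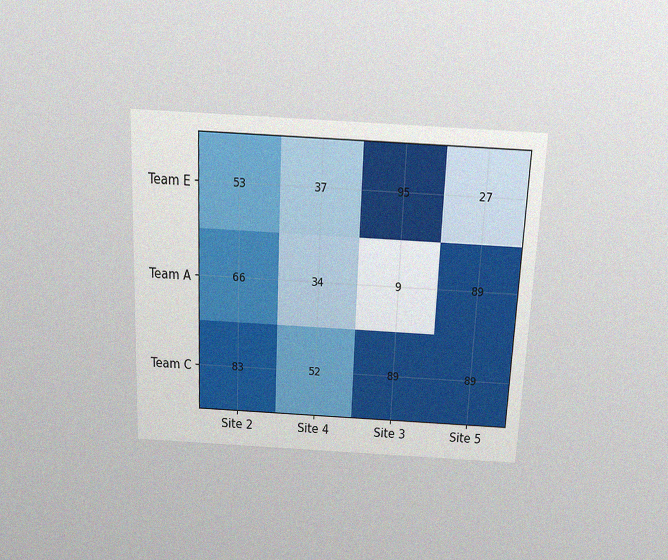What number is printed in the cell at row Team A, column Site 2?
66

The chart is tilted about 2° clockwise and viewed slightly from above, with some photo noise. The (Team A, Site 2) cell reads 66.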